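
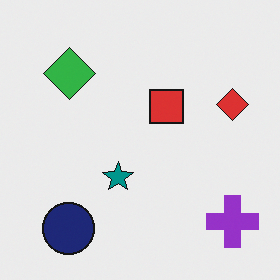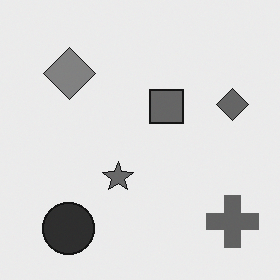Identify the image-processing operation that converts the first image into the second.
The image was converted to grayscale.

All color is removed — every shape is now a shade of grey.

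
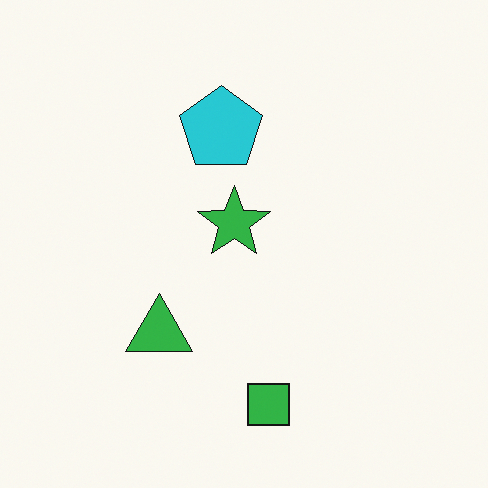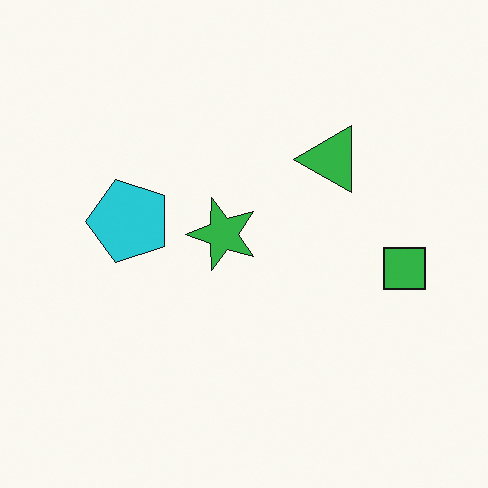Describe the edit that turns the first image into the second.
This is the original image transposed (reflected across the top-left ↔ bottom-right diagonal).

Shapes have swapped their row and column positions — what was in the top-right is now in the bottom-left — a diagonal reflection.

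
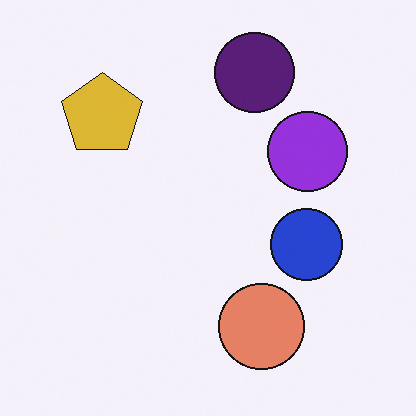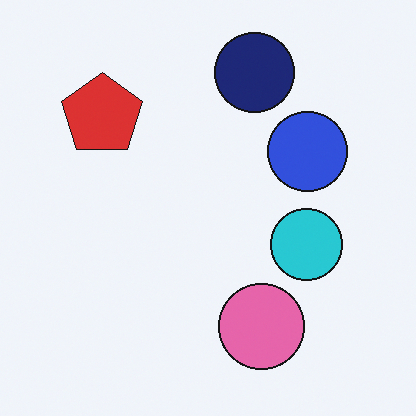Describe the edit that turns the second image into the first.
The transformation is: hue-shifted slightly.

Every shape's color has rotated by the same amount around the hue wheel — a uniform hue shift.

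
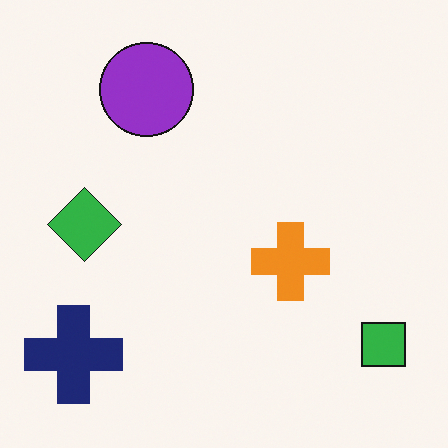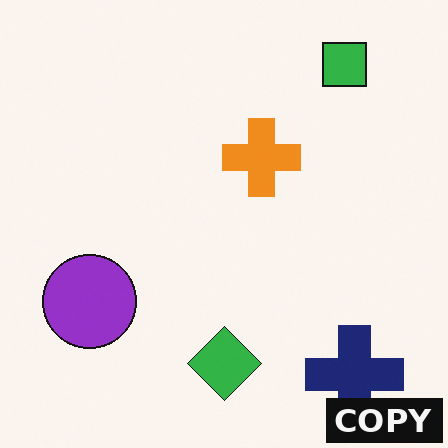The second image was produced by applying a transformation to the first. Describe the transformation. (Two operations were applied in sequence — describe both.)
This is the original image rotated 90° counter-clockwise, then watermarked with the text "COPY" in the lower-right corner.

The navy cross sits in the bottom-left of the first image and the bottom-right of the second — consistent with a whole-image 90° counter-clockwise rotation. A dark label reading "COPY" appears in the lower-right corner.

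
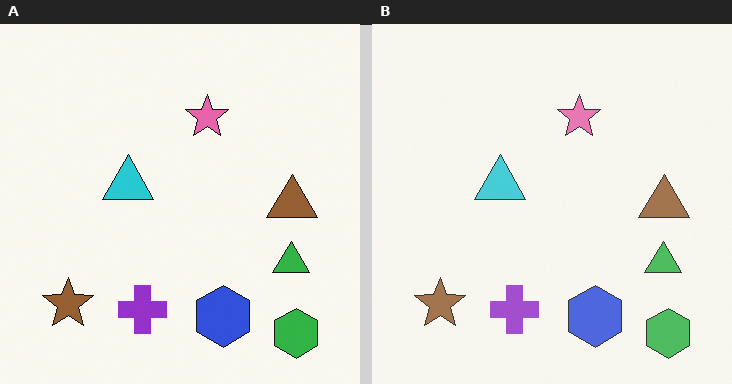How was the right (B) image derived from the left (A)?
Given slightly reduced contrast.

Tones are pushed toward mid-grey across the whole image — a global contrast change.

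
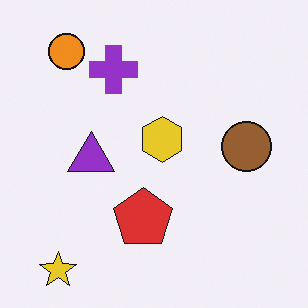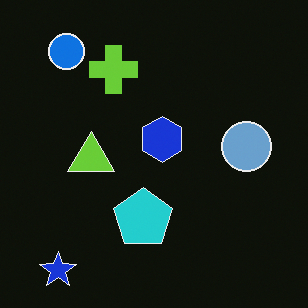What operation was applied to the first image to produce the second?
Color-inverted (negative).

The light background has become dark and every shape's color is its complement — a photographic negative.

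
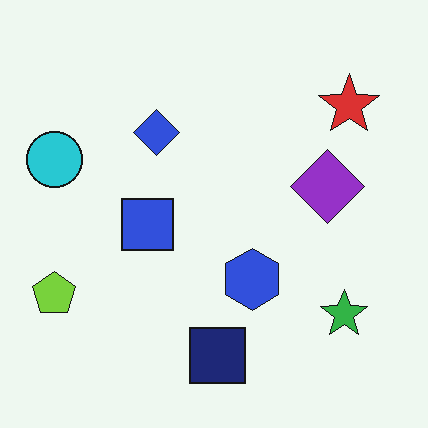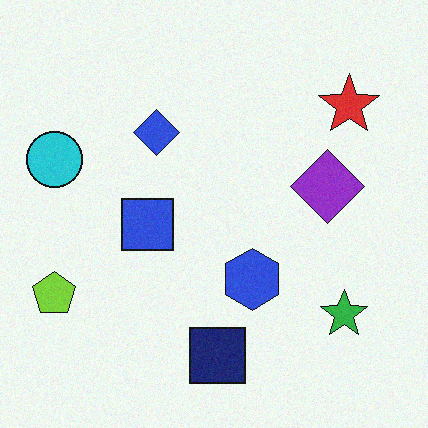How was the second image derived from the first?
Degraded with light additive noise.

Random speckle covers the whole image, including the flat background.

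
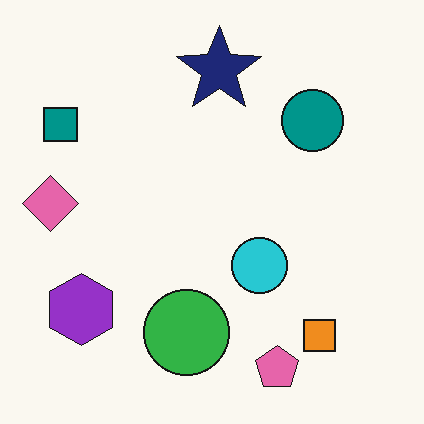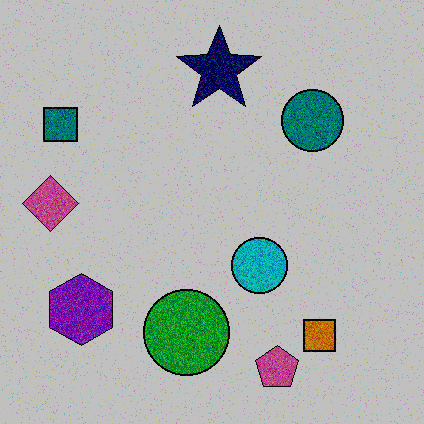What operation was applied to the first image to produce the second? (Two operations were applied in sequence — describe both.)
The transformation is: degraded with visible gaussian noise, then heavily posterized to just a handful of flat colors.

Random speckle covers the whole image, including the flat background. Each flat color has snapped to a coarser quantized level — most visibly, the near-white background has dropped to a flat grey.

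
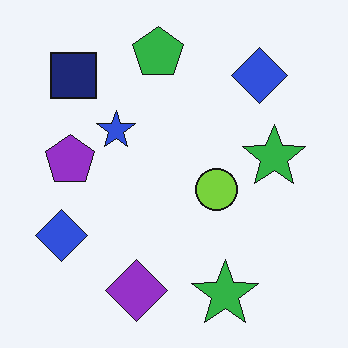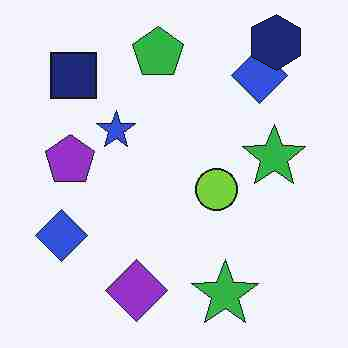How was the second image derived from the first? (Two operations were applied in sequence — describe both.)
The transformation is: heavily JPEG-compressed with obvious blocking artifacts, then overlaid with an additional navy hexagon.

Blocky 8×8 compression artifacts appear around shape edges and the flat background shows ringing — characteristic JPEG degradation. A navy hexagon appears in the second image that is absent from the first.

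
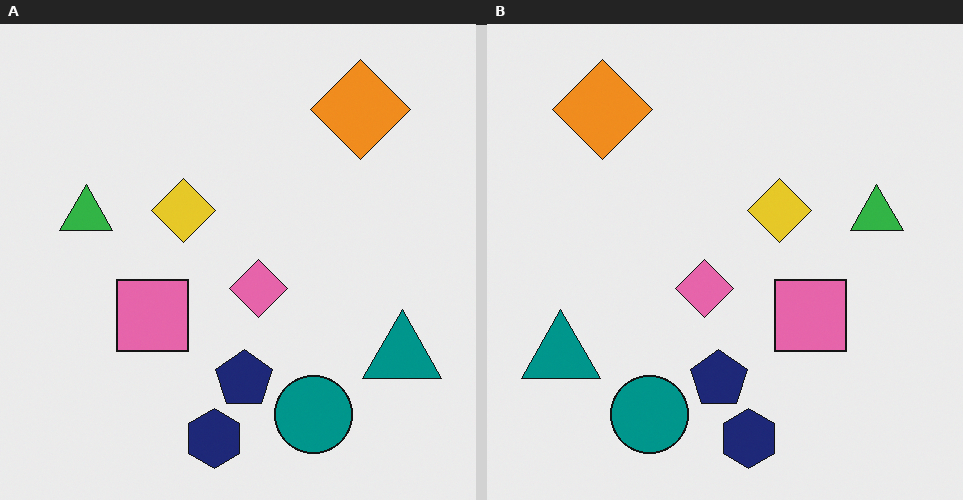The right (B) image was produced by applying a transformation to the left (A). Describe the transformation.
The right (B) image is the left (A) flipped horizontally (left ↔ right).

The teal triangle is in the bottom-right of the left (A) image and the bottom-left of the right (B) — shapes on opposite sides of the vertical midline have swapped in a mirror flip.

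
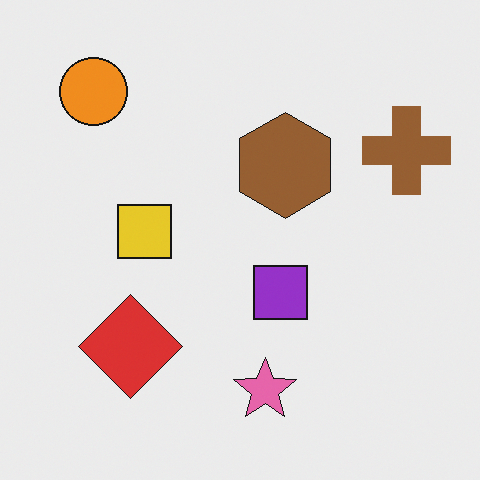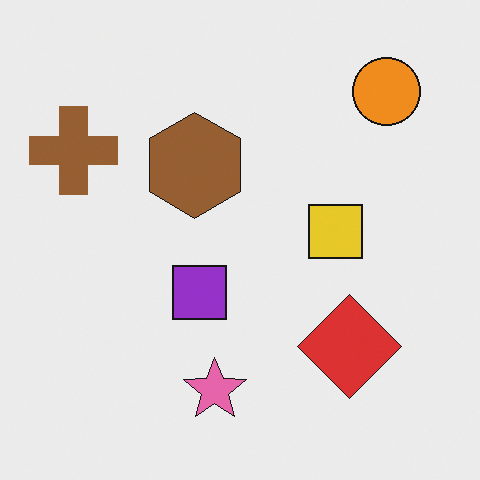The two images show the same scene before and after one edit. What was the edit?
It was flipped horizontally (left ↔ right).

The brown cross is in the top-right of the first image and the top-left of the second — shapes on opposite sides of the vertical midline have swapped in a mirror flip.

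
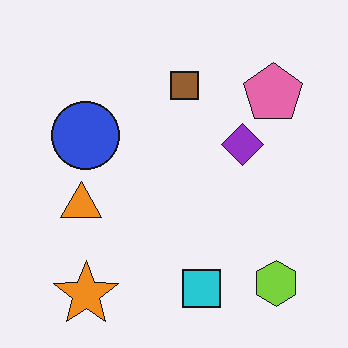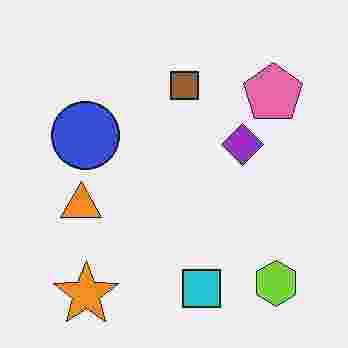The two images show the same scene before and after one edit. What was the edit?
The image was heavily JPEG-compressed with obvious blocking artifacts.

Blocky 8×8 compression artifacts appear around shape edges and the flat background shows ringing — characteristic JPEG degradation.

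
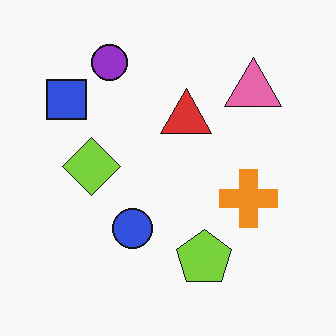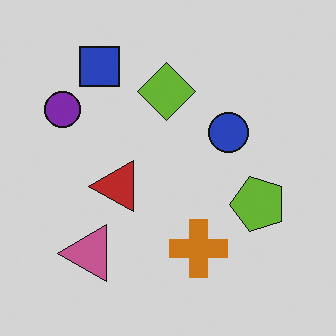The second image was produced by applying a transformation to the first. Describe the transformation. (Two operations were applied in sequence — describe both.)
The transformation is: darkened a little, then transposed (reflected across the top-left ↔ bottom-right diagonal).

Every pixel — background and shapes alike — is uniformly darkened. Shapes have swapped their row and column positions — what was in the top-right is now in the bottom-left — a diagonal reflection.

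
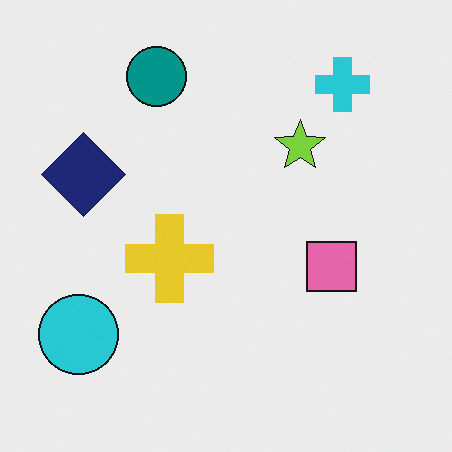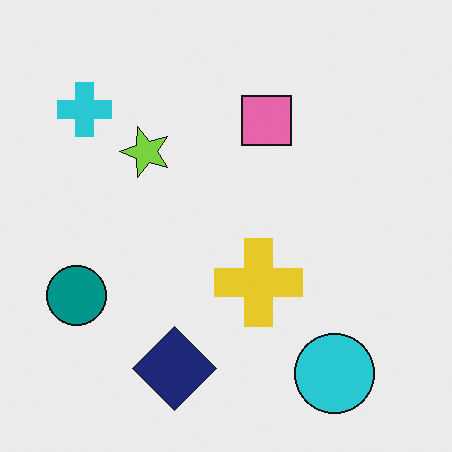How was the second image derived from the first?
The transformation is: rotated 90° counter-clockwise.

The cyan cross sits in the top-right of the first image and the top-left of the second — consistent with a whole-image 90° counter-clockwise rotation.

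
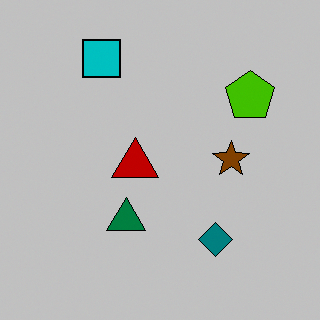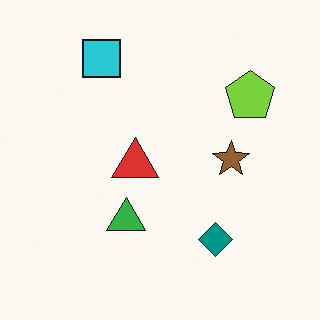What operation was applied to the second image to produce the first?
The transformation is: heavily posterized to just a handful of flat colors.

Each flat color has snapped to a coarser quantized level — most visibly, the near-white background has dropped to a flat grey.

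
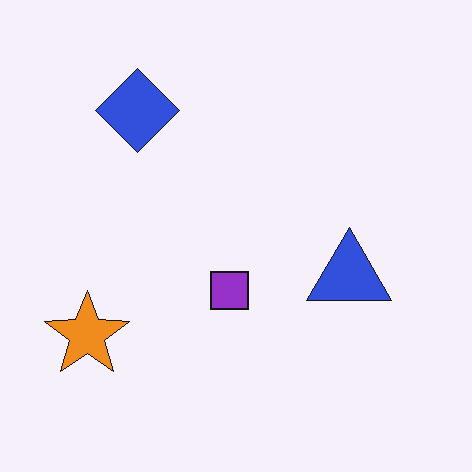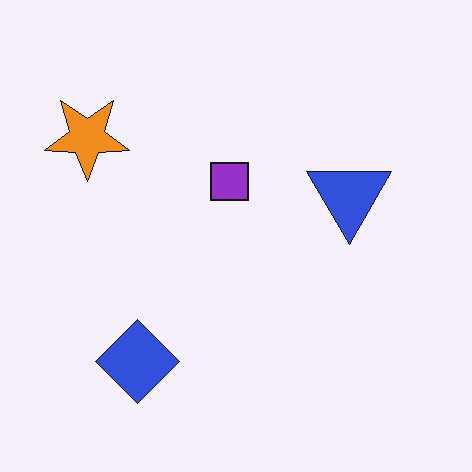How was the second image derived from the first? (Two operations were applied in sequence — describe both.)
It was flipped vertically (top ↔ bottom), then given moderate JPEG compression.

The blue diamond is in the top-left of the first image and the bottom-left of the second — shapes on opposite sides of the horizontal midline have swapped in a mirror flip. Blocky 8×8 compression artifacts appear around shape edges and the flat background shows ringing — characteristic JPEG degradation.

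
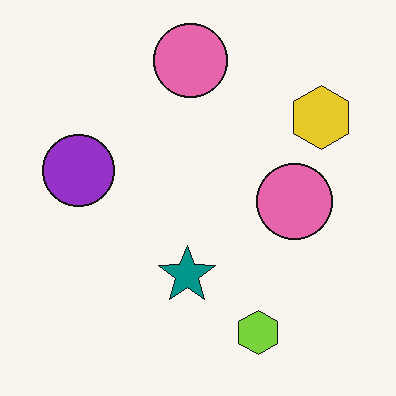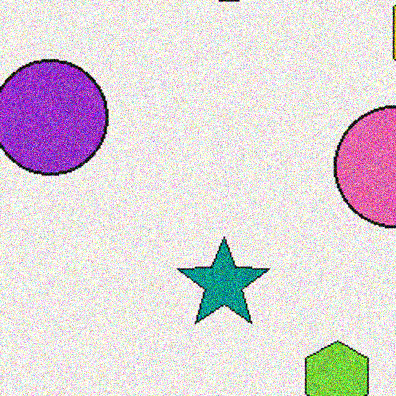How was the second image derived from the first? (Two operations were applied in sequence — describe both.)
The second image is the first cropped to a modestly smaller region and rescaled, then degraded with strong gaussian noise.

The visible shapes are larger and the field of view is narrower; shapes near the original edges may be partly or wholly outside the frame — a crop-and-rescale. Random speckle covers the whole image, including the flat background.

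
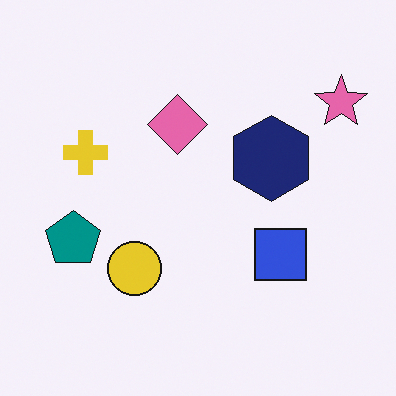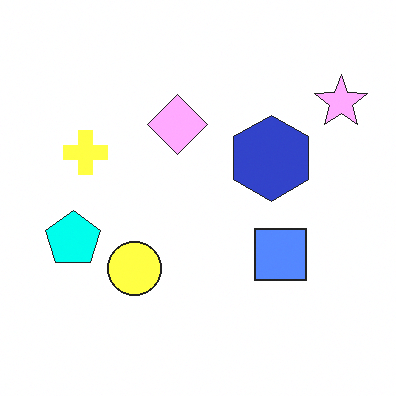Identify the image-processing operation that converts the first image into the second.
The second image is the first brightened a lot.

Every pixel — background and shapes alike — is uniformly brightened.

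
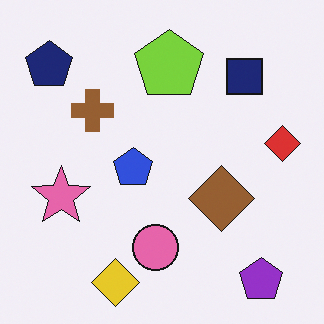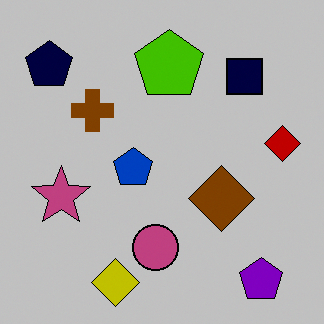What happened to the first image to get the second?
Aggressively posterized.

Each flat color has snapped to a coarser quantized level — most visibly, the near-white background has dropped to a flat grey.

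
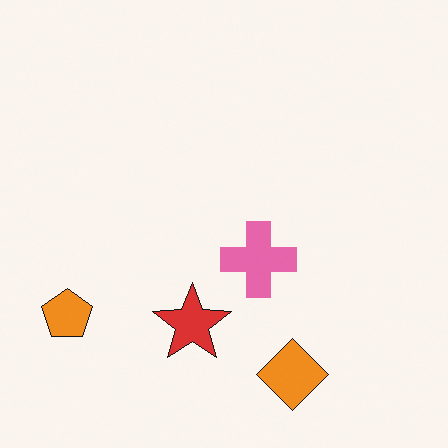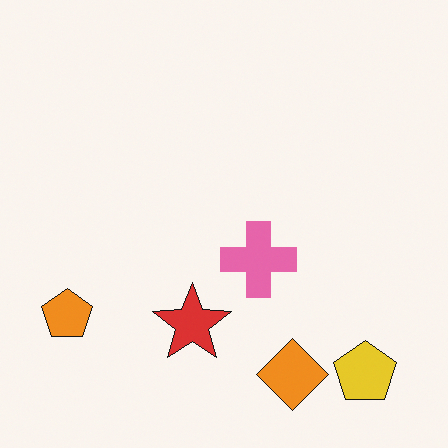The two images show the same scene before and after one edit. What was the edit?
This is the original image overlaid with an additional yellow pentagon.

A yellow pentagon appears in the second image that is absent from the first.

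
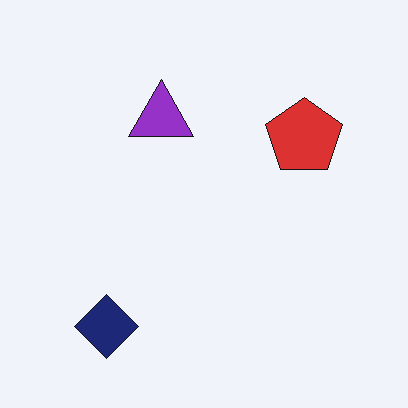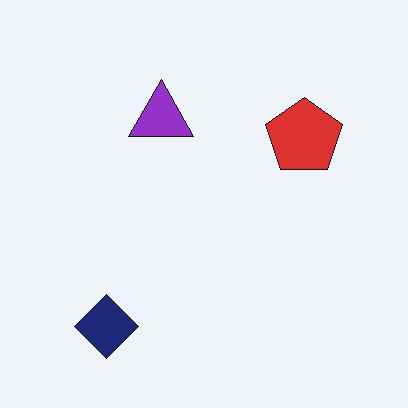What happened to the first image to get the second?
The image was JPEG-compressed with visible artifacts.

Blocky 8×8 compression artifacts appear around shape edges and the flat background shows ringing — characteristic JPEG degradation.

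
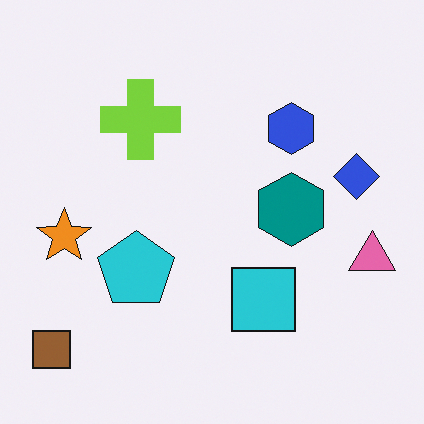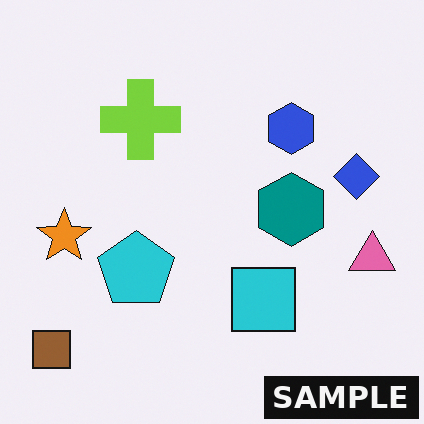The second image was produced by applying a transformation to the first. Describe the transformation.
This is the original image watermarked with the text "SAMPLE" in the lower-right corner.

A dark label reading "SAMPLE" appears in the lower-right corner.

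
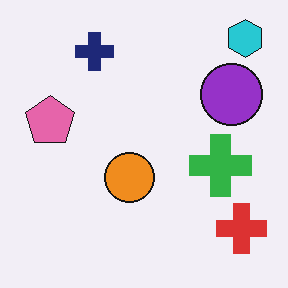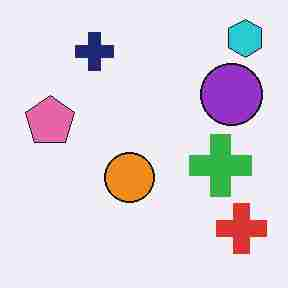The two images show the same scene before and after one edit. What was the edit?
This is the original image heavily JPEG-compressed with obvious blocking artifacts.

Blocky 8×8 compression artifacts appear around shape edges and the flat background shows ringing — characteristic JPEG degradation.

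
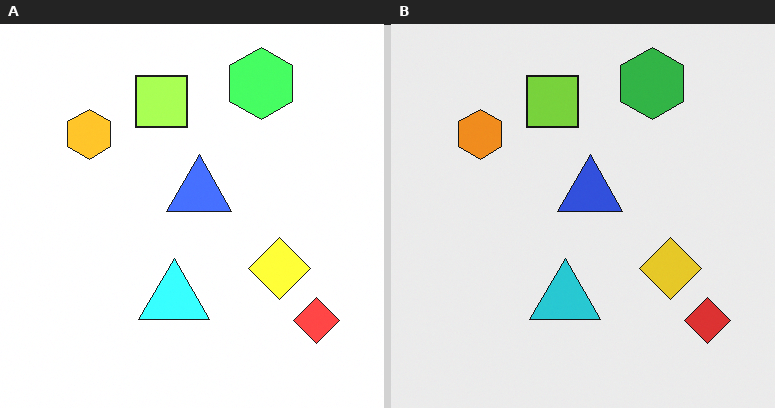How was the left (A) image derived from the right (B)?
It was brightened a lot.

Every pixel — background and shapes alike — is uniformly brightened.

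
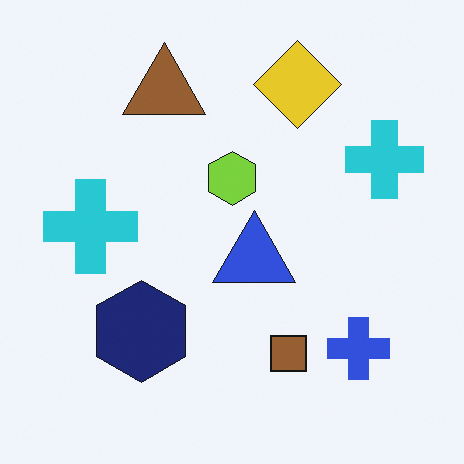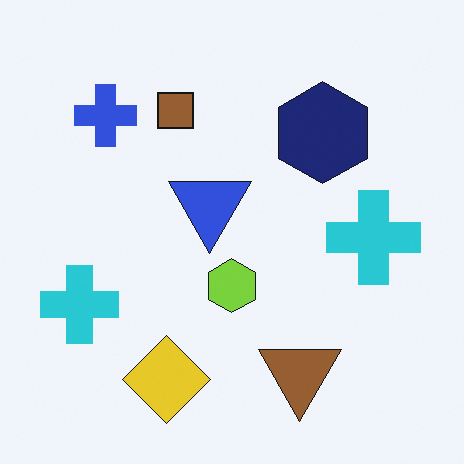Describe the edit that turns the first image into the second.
The image was rotated 180°.

The blue cross sits in the bottom-right of the first image and the top-left of the second — consistent with a whole-image 180° rotation.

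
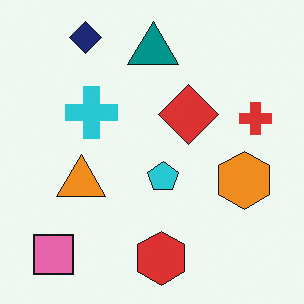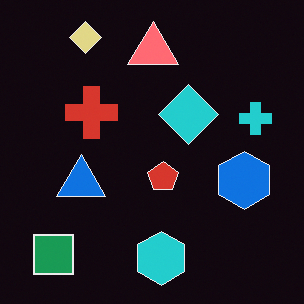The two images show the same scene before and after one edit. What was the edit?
Color-inverted (negative).

The light background has become dark and every shape's color is its complement — a photographic negative.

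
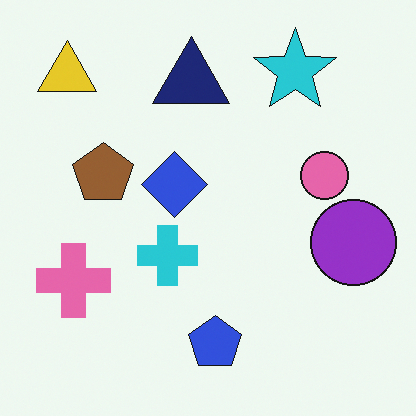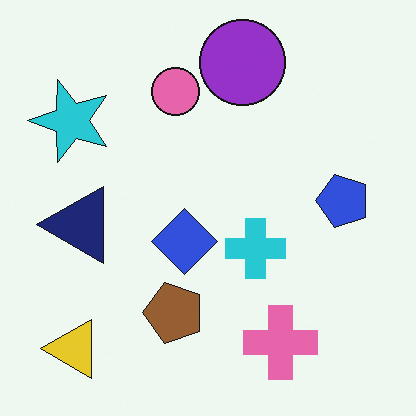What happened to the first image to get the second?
The transformation is: rotated 90° counter-clockwise.

The yellow triangle sits in the top-left of the first image and the bottom-left of the second — consistent with a whole-image 90° counter-clockwise rotation.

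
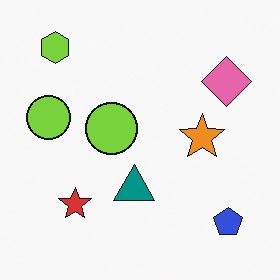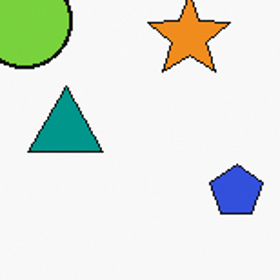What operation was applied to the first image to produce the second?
This is the original image cropped to a noticeably smaller region and rescaled.

The visible shapes are larger and the field of view is narrower; shapes near the original edges may be partly or wholly outside the frame — a crop-and-rescale.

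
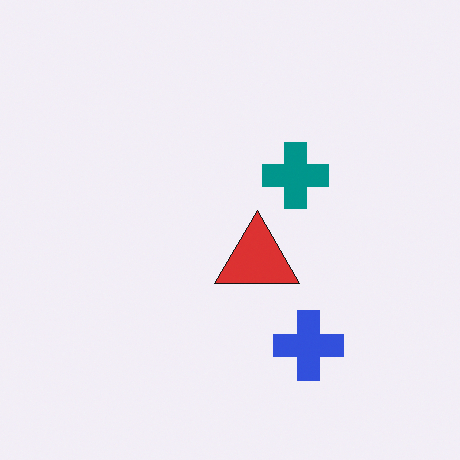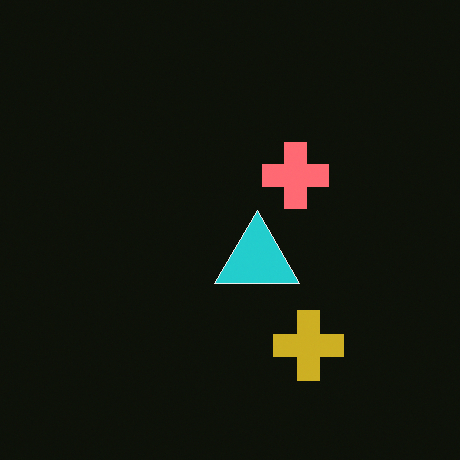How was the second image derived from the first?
It was color-inverted (negative).

The light background has become dark and every shape's color is its complement — a photographic negative.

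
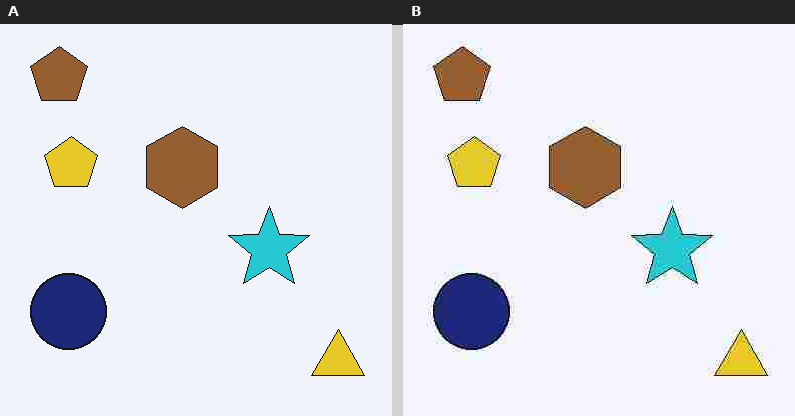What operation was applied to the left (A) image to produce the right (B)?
The image was heavily JPEG-compressed with obvious blocking artifacts.

Blocky 8×8 compression artifacts appear around shape edges and the flat background shows ringing — characteristic JPEG degradation.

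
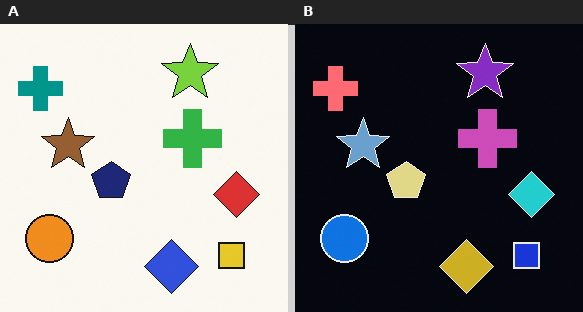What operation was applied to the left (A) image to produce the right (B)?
Color-inverted (negative).

The light background has become dark and every shape's color is its complement — a photographic negative.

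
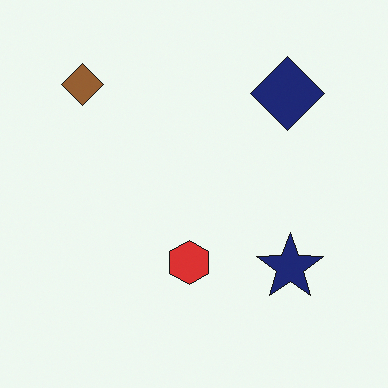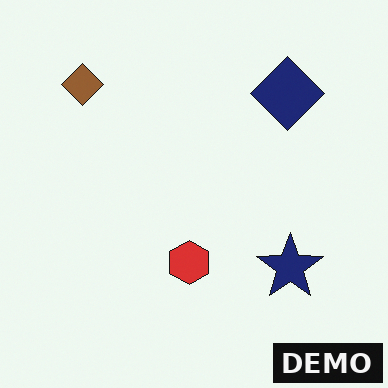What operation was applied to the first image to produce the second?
Watermarked with the text "DEMO" in the lower-right corner.

A dark label reading "DEMO" appears in the lower-right corner.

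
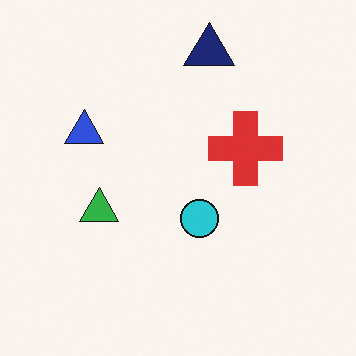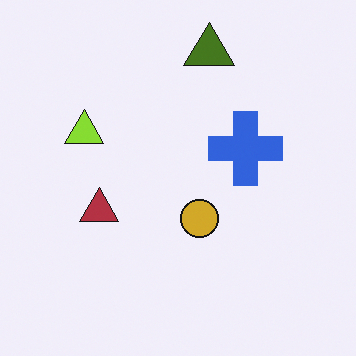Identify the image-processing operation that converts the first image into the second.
Hue-shifted by a large amount.

Every shape's color has rotated by the same amount around the hue wheel — a uniform hue shift.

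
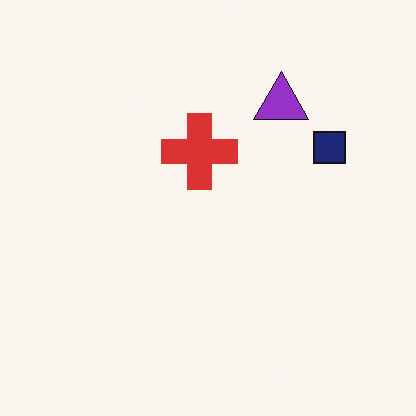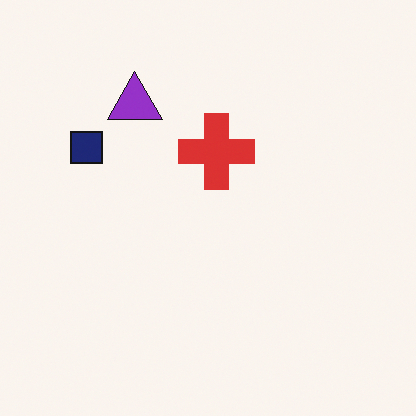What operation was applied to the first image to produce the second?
Flipped horizontally (left ↔ right).

The navy square is in the right of the first image and the left of the second — shapes on opposite sides of the vertical midline have swapped in a mirror flip.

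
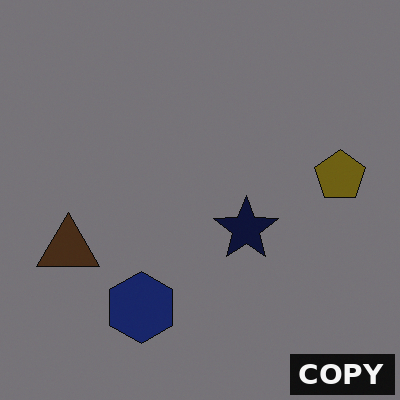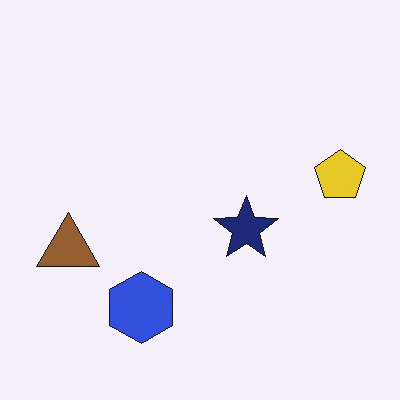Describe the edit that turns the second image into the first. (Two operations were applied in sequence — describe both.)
It was substantially darkened, then watermarked with the text "COPY" in the lower-right corner.

Every pixel — background and shapes alike — is uniformly darkened. A dark label reading "COPY" appears in the lower-right corner.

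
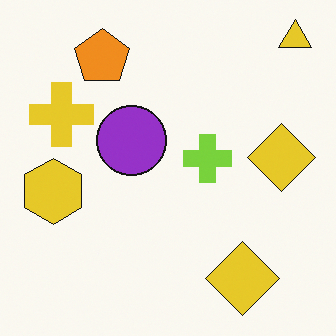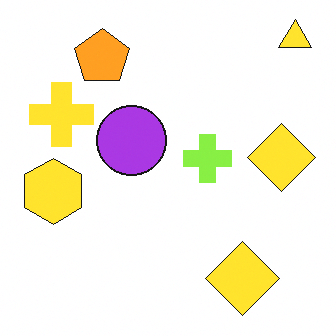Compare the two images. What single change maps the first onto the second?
This is the original image slightly brightened.

Every pixel — background and shapes alike — is uniformly brightened.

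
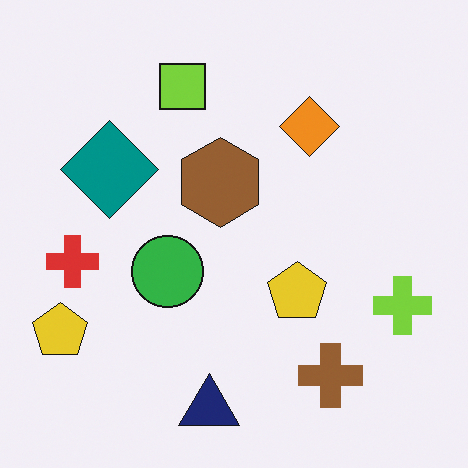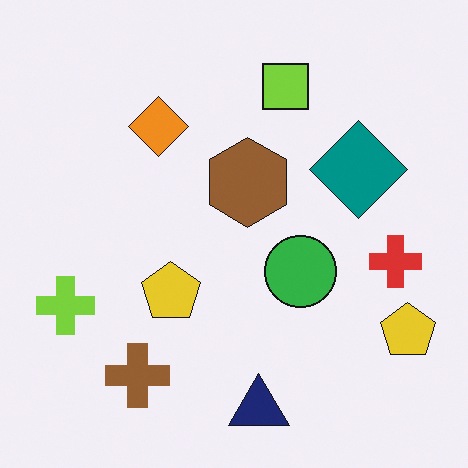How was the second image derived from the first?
The image was flipped horizontally (left ↔ right).

The lime cross is in the right of the first image and the left of the second — shapes on opposite sides of the vertical midline have swapped in a mirror flip.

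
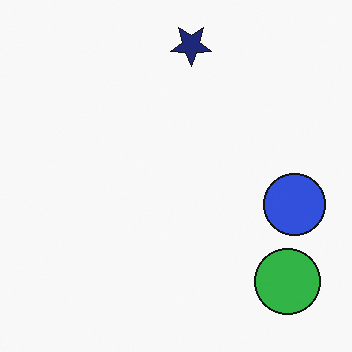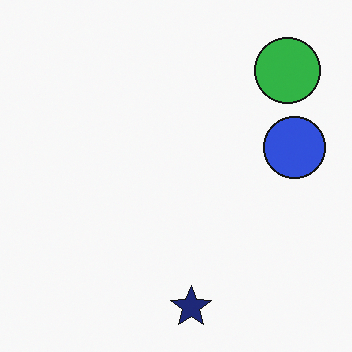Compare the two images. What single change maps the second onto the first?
The transformation is: flipped vertically (top ↔ bottom).

The navy star is in the bottom of the second image and the top of the first — shapes on opposite sides of the horizontal midline have swapped in a mirror flip.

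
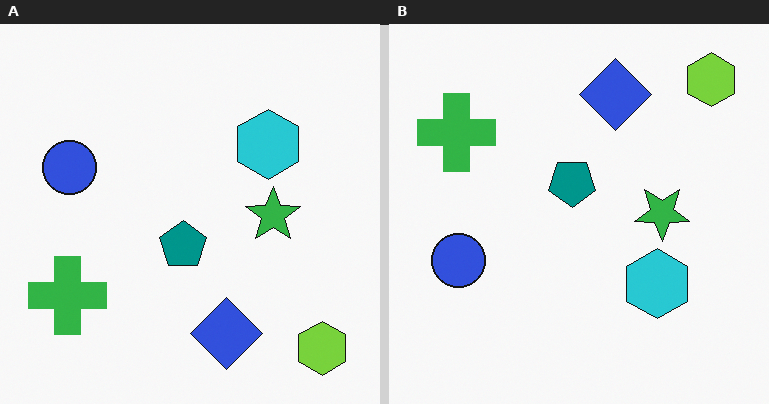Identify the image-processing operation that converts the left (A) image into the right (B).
Flipped vertically (top ↔ bottom).

The lime hexagon is in the bottom-right of the left (A) image and the top-right of the right (B) — shapes on opposite sides of the horizontal midline have swapped in a mirror flip.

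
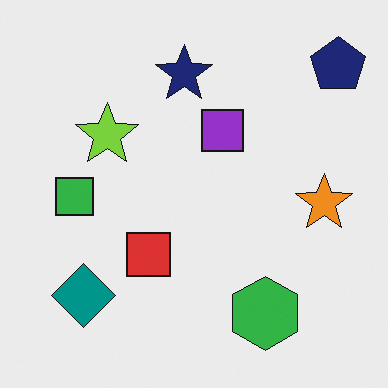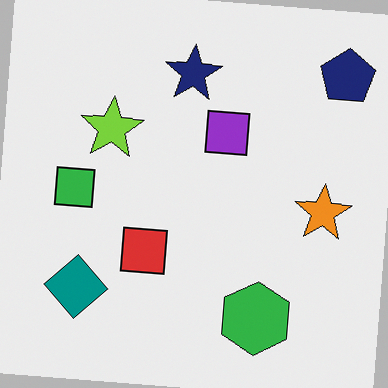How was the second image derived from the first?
The second image is the first rotated clockwise by a slight angle.

Every shape is tilted by the same angle and the image corners show triangular fill wedges — a whole-image rotation by a non-right angle.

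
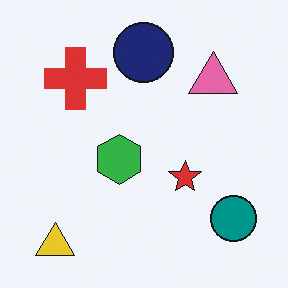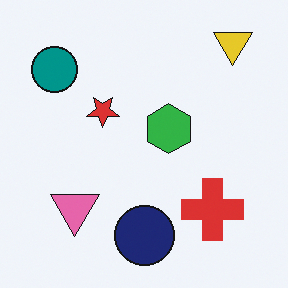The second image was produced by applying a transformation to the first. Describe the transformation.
This is the original image rotated 180°.

The yellow triangle sits in the bottom-left of the first image and the top-right of the second — consistent with a whole-image 180° rotation.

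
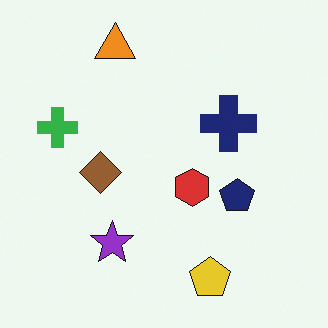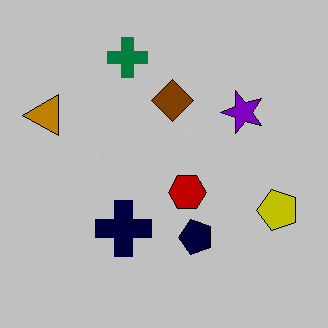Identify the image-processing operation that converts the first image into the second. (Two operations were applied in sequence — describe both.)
This is the original image aggressively posterized, then transposed (reflected across the top-left ↔ bottom-right diagonal).

Each flat color has snapped to a coarser quantized level — most visibly, the near-white background has dropped to a flat grey. Shapes have swapped their row and column positions — what was in the top-right is now in the bottom-left — a diagonal reflection.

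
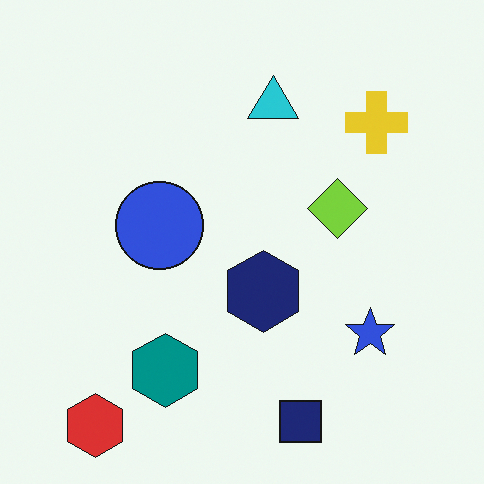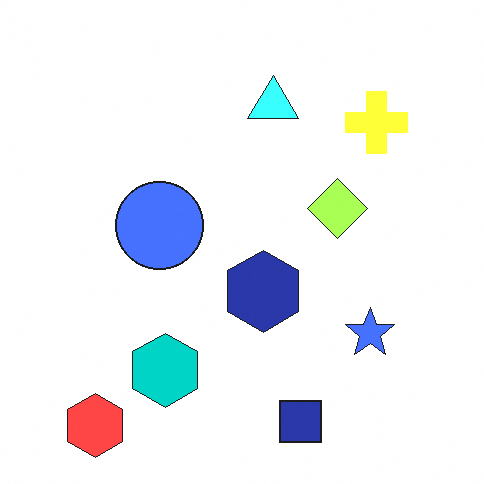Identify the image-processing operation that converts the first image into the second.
The image was brightened a lot.

Every pixel — background and shapes alike — is uniformly brightened.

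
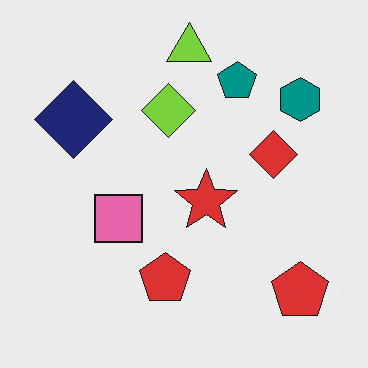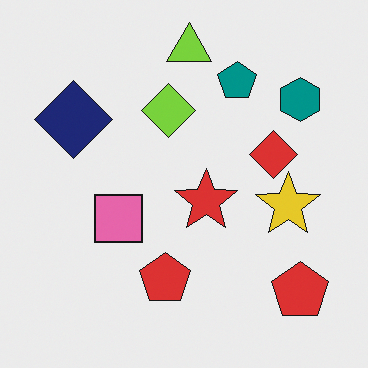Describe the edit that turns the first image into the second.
The transformation is: overlaid with an additional yellow star.

A yellow star appears in the second image that is absent from the first.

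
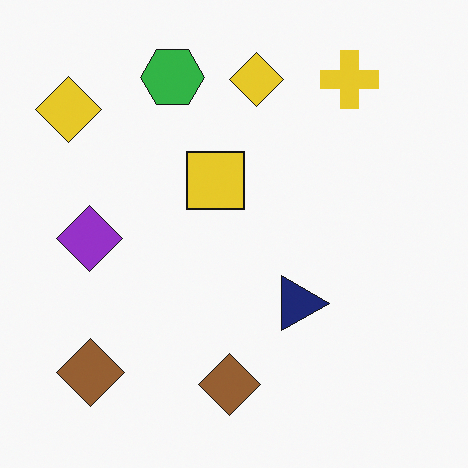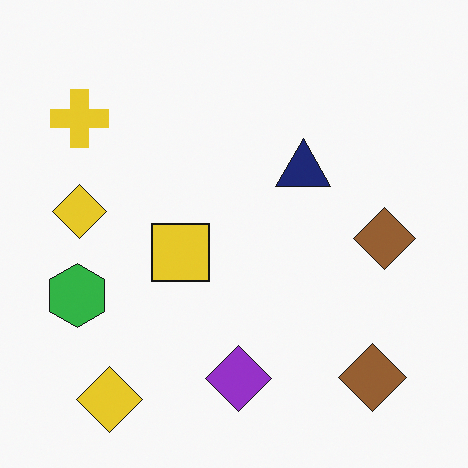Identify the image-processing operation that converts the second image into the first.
This is the original image rotated 90° clockwise.

The yellow cross sits in the top-left of the second image and the top-right of the first — consistent with a whole-image 90° clockwise rotation.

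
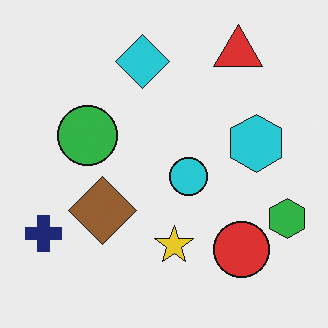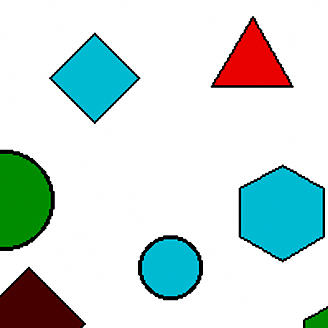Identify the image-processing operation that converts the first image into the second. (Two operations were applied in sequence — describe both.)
The image was cropped to a noticeably smaller region and rescaled, then boosted in contrast.

The visible shapes are larger and the field of view is narrower; shapes near the original edges may be partly or wholly outside the frame — a crop-and-rescale. Tones are pushed away from mid-grey across the whole image — a global contrast change.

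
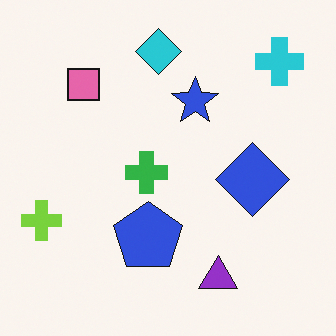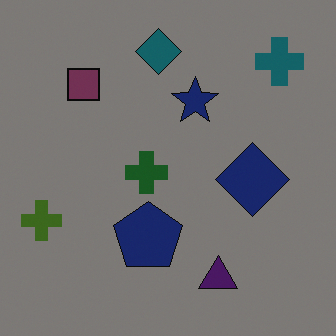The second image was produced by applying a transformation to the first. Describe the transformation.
It was substantially darkened.

Every pixel — background and shapes alike — is uniformly darkened.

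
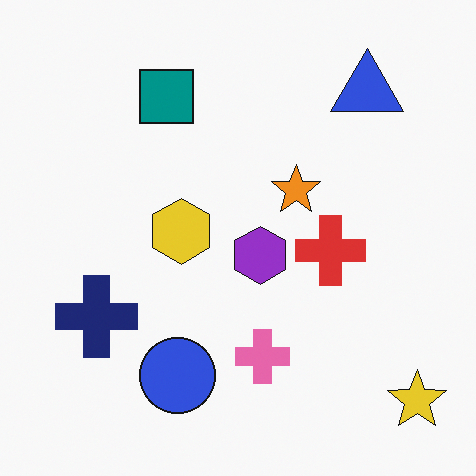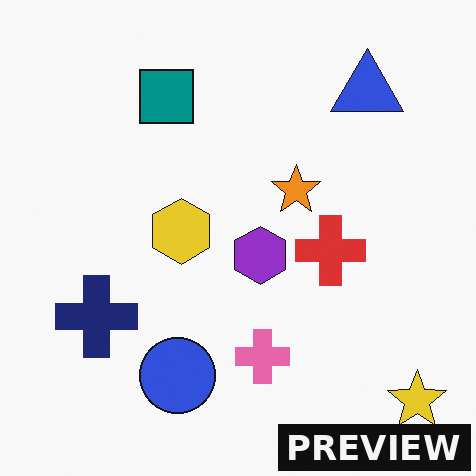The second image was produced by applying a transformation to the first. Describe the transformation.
Watermarked with the text "PREVIEW" in the lower-right corner.

A dark label reading "PREVIEW" appears in the lower-right corner.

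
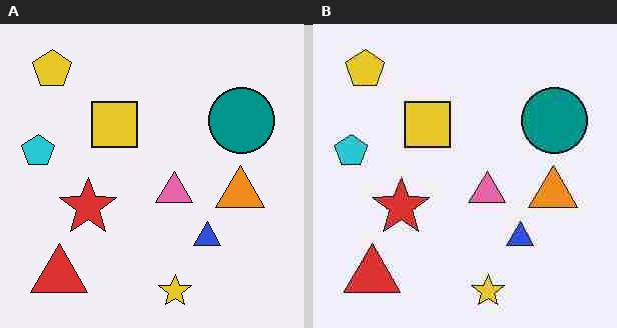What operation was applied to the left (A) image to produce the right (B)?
This is the original image heavily JPEG-compressed with obvious blocking artifacts.

Blocky 8×8 compression artifacts appear around shape edges and the flat background shows ringing — characteristic JPEG degradation.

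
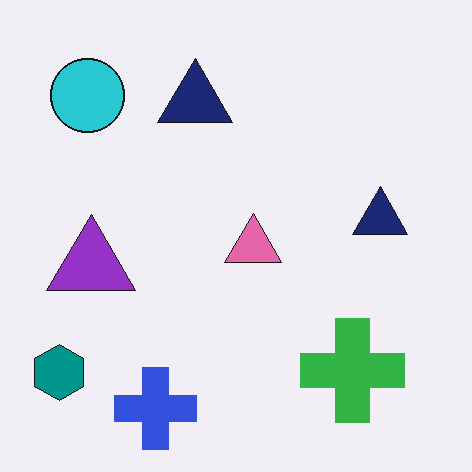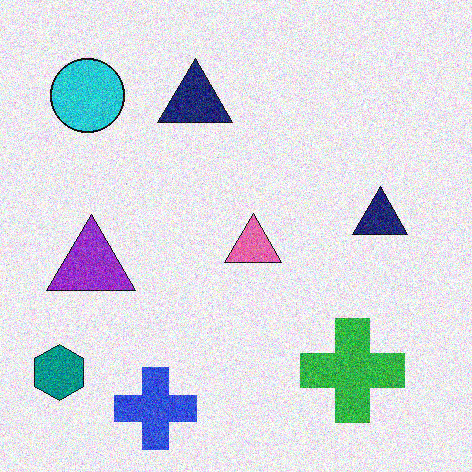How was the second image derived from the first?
The transformation is: degraded with visible gaussian noise.

Random speckle covers the whole image, including the flat background.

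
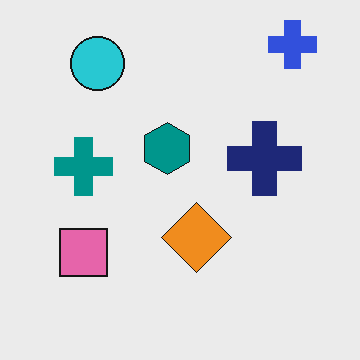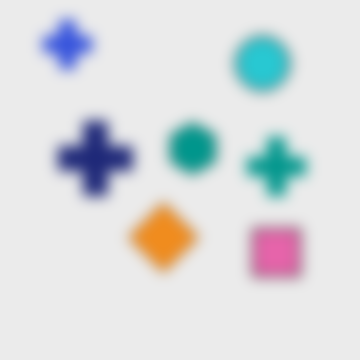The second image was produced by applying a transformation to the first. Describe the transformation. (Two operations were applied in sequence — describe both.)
The second image is the first heavily blurred, then flipped horizontally (left ↔ right).

Shape edges and outlines are uniformly softened across the whole image. The blue cross is in the top-right of the first image and the top-left of the second — shapes on opposite sides of the vertical midline have swapped in a mirror flip.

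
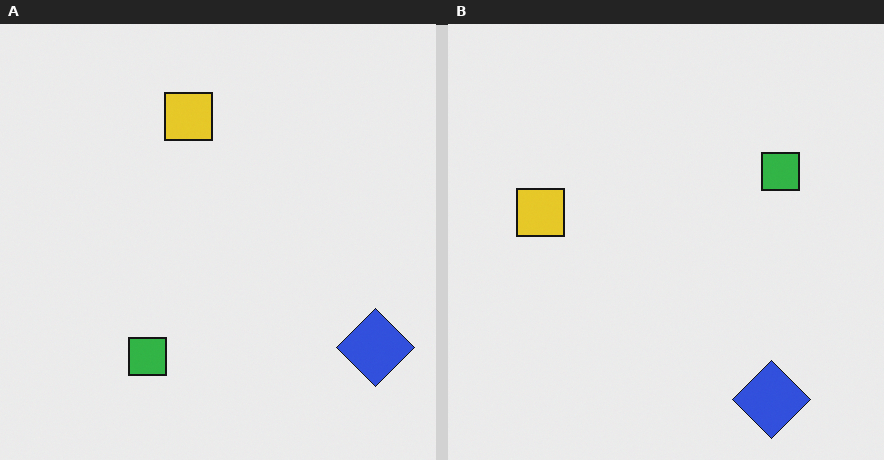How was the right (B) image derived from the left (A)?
Transposed (reflected across the top-left ↔ bottom-right diagonal).

Shapes have swapped their row and column positions — what was in the top-right is now in the bottom-left — a diagonal reflection.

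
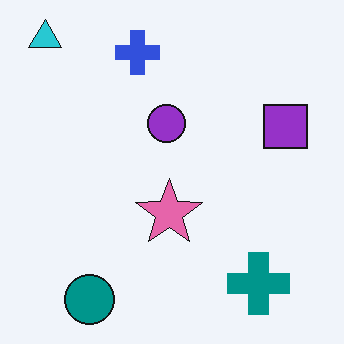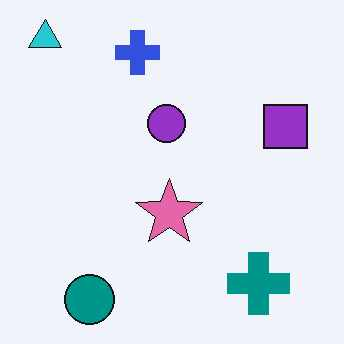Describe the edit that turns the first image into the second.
The transformation is: given moderate JPEG compression.

Blocky 8×8 compression artifacts appear around shape edges and the flat background shows ringing — characteristic JPEG degradation.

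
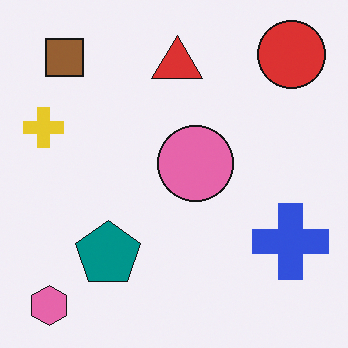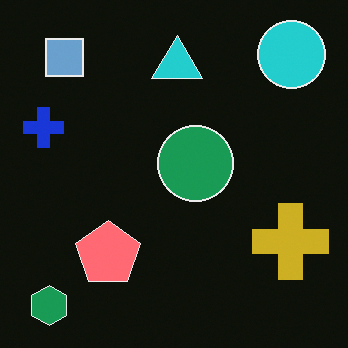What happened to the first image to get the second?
The image was color-inverted (negative).

The light background has become dark and every shape's color is its complement — a photographic negative.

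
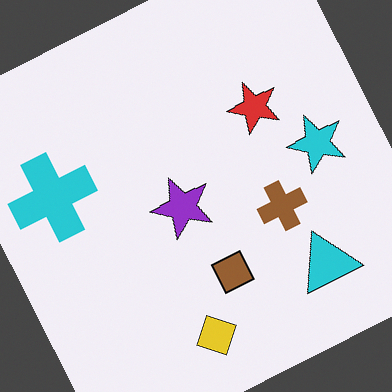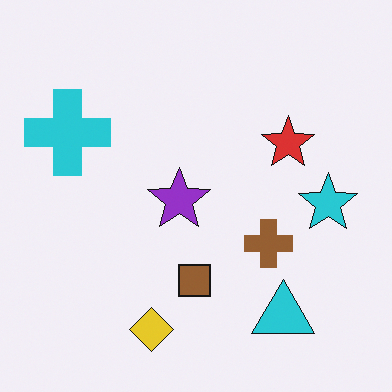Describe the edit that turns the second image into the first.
The first image is the second rotated counter-clockwise by a clearly visible amount.

Every shape is tilted by the same angle and the image corners show triangular fill wedges — a whole-image rotation by a non-right angle.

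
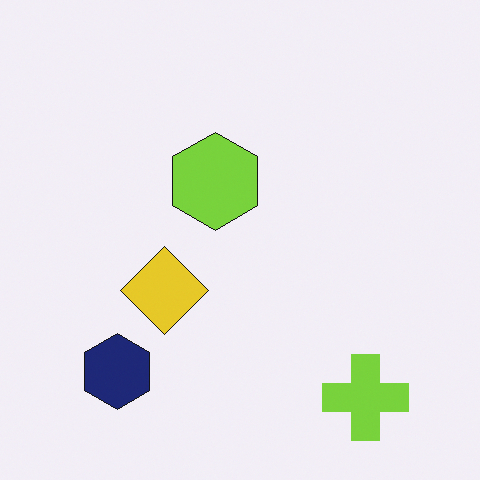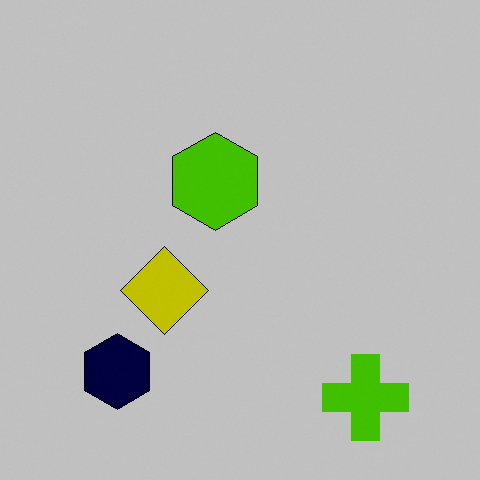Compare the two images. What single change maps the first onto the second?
The transformation is: heavily posterized to just a handful of flat colors.

Each flat color has snapped to a coarser quantized level — most visibly, the near-white background has dropped to a flat grey.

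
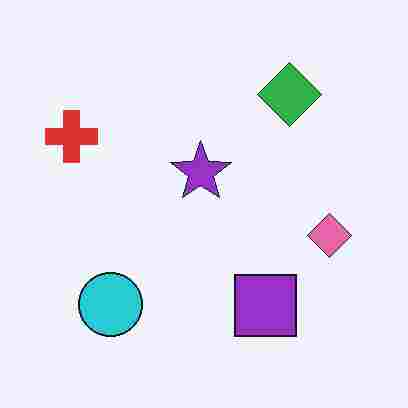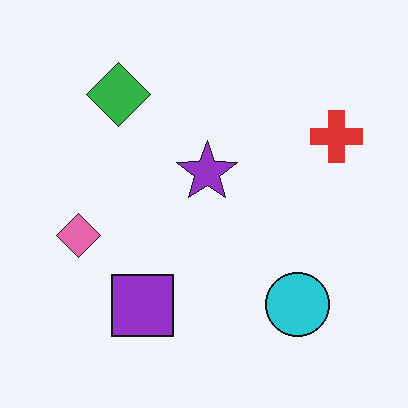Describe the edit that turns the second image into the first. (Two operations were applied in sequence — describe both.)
Flipped horizontally (left ↔ right), then heavily JPEG-compressed with obvious blocking artifacts.

The red cross is in the right of the second image and the left of the first — shapes on opposite sides of the vertical midline have swapped in a mirror flip. Blocky 8×8 compression artifacts appear around shape edges and the flat background shows ringing — characteristic JPEG degradation.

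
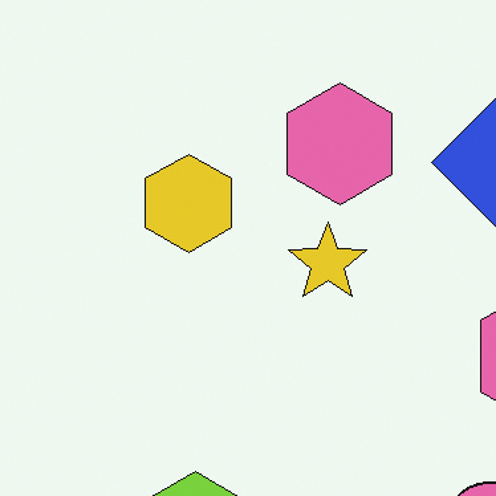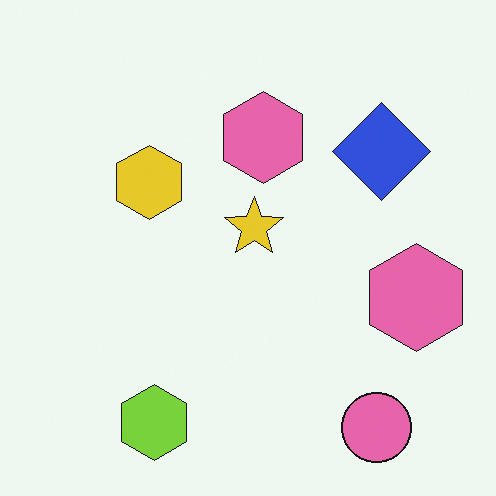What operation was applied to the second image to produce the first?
The first image is the second cropped to a modestly smaller region and rescaled.

The visible shapes are larger and the field of view is narrower; shapes near the original edges may be partly or wholly outside the frame — a crop-and-rescale.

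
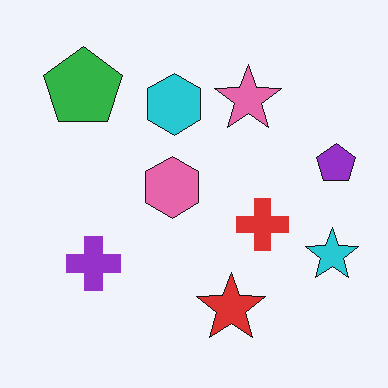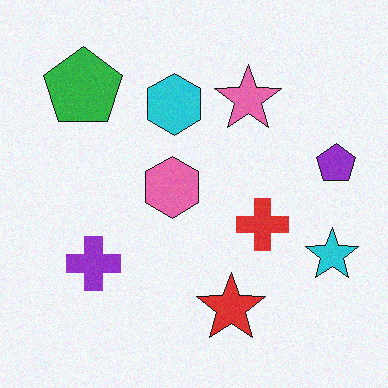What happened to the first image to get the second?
This is the original image degraded with a light layer of grain.

Random speckle covers the whole image, including the flat background.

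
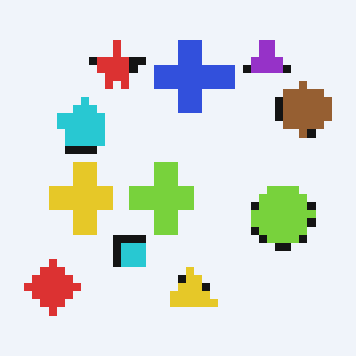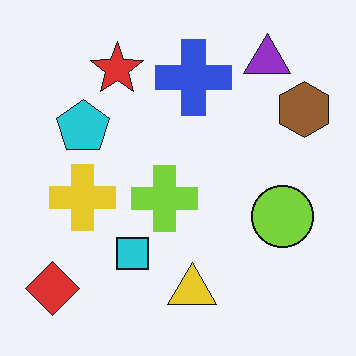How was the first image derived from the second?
The image was moderately pixelated.

Shapes are reduced to large square blocks; fine edges and outlines are lost — a downscale-then-upscale (mosaic) effect.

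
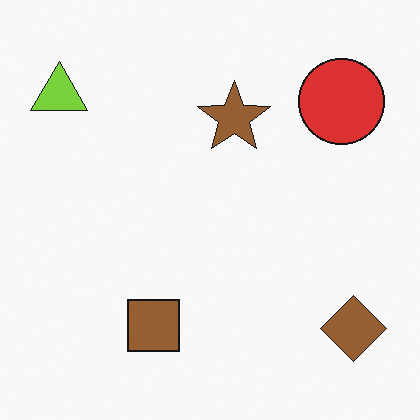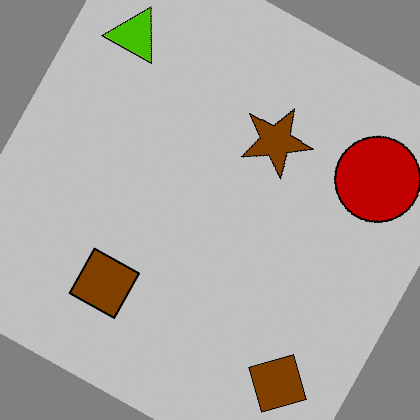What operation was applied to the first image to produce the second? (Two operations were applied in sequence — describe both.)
Rotated clockwise by a moderate amount, then aggressively posterized.

Every shape is tilted by the same angle and the image corners show triangular fill wedges — a whole-image rotation by a non-right angle. Each flat color has snapped to a coarser quantized level — most visibly, the near-white background has dropped to a flat grey.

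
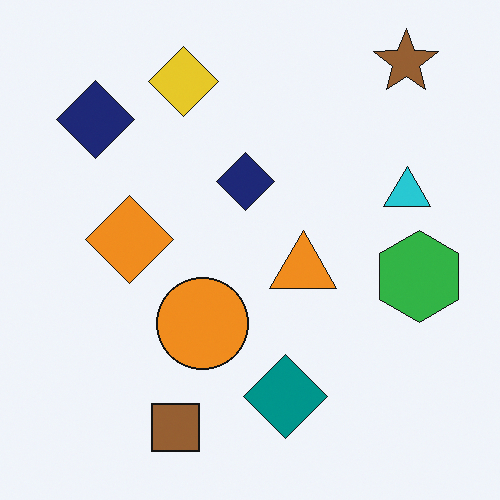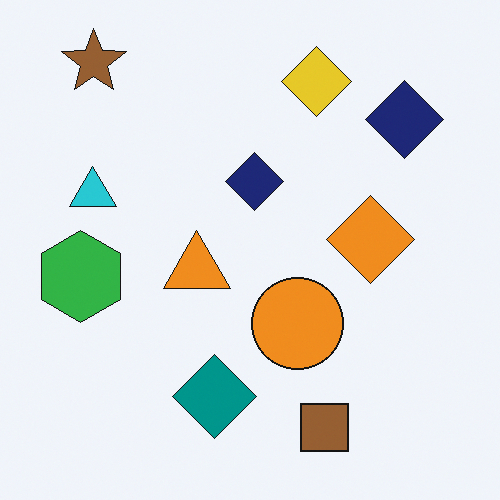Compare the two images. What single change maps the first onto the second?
It was flipped horizontally (left ↔ right).

The green hexagon is in the right of the first image and the left of the second — shapes on opposite sides of the vertical midline have swapped in a mirror flip.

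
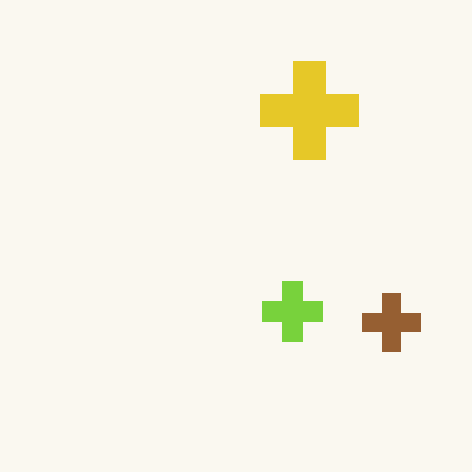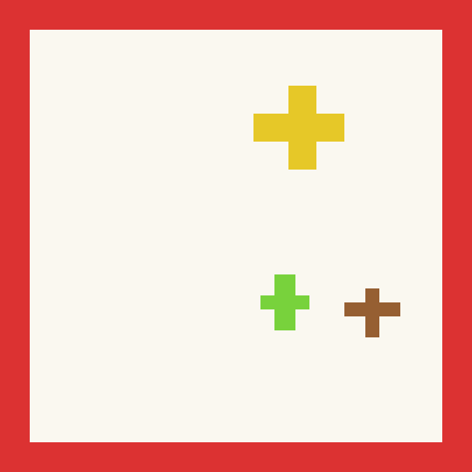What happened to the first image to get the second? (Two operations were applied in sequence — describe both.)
Moderately pixelated, then framed with a red border.

Shapes are reduced to large square blocks; fine edges and outlines are lost — a downscale-then-upscale (mosaic) effect. A solid red frame runs around the edge of the second image, with the content slightly shrunk inside it.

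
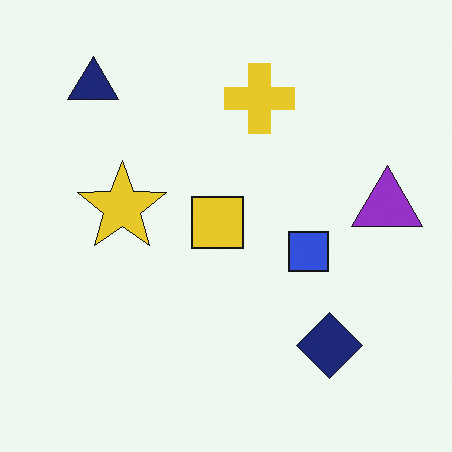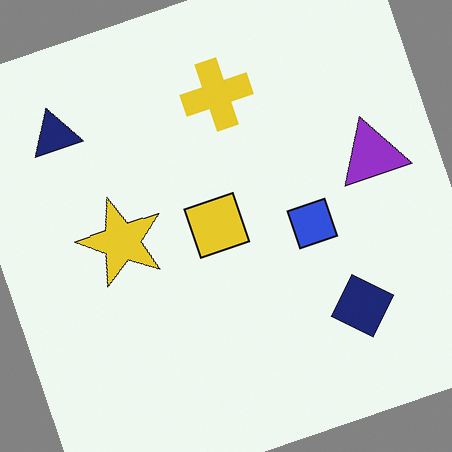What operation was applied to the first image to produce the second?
The second image is the first rotated counter-clockwise by a clearly visible amount.

Every shape is tilted by the same angle and the image corners show triangular fill wedges — a whole-image rotation by a non-right angle.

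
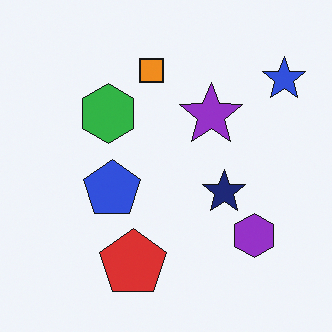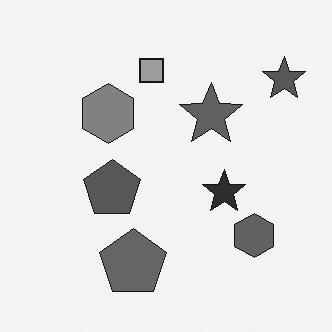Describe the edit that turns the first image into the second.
The second image is the first converted to grayscale.

All color is removed — every shape is now a shade of grey.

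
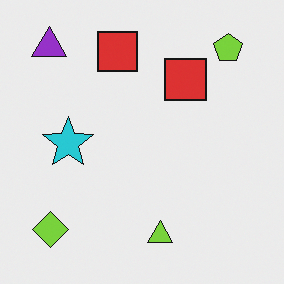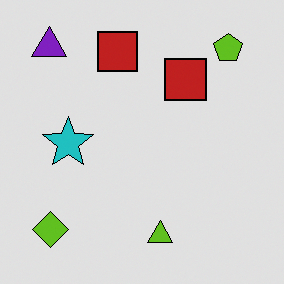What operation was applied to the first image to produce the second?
The second image is the first moderately posterized.

Each flat color has snapped to a coarser quantized level — most visibly, the near-white background has dropped to a flat grey.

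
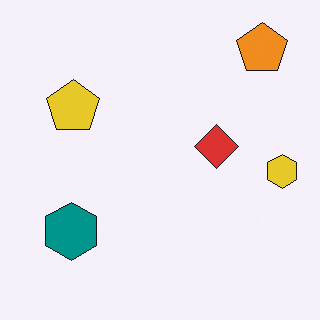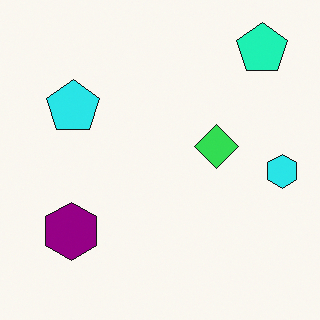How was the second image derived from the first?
It was hue-shifted by a moderate amount.

Every shape's color has rotated by the same amount around the hue wheel — a uniform hue shift.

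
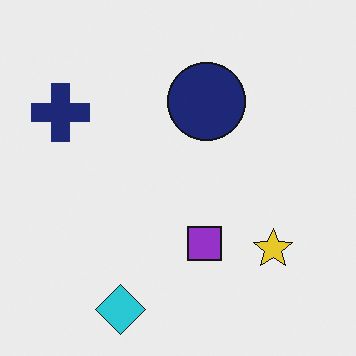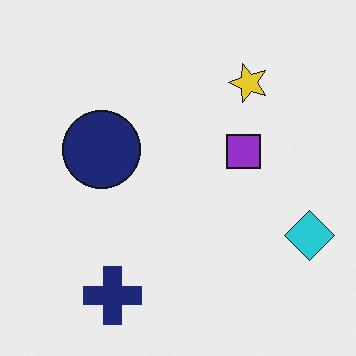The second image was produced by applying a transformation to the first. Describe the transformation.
Rotated 90° counter-clockwise.

The cyan diamond sits in the bottom of the first image and the right of the second — consistent with a whole-image 90° counter-clockwise rotation.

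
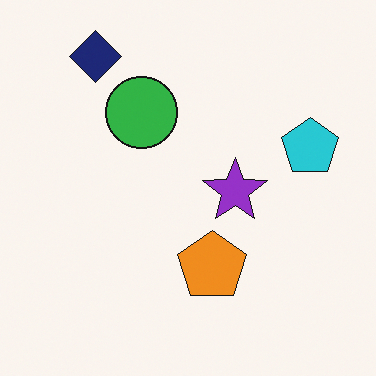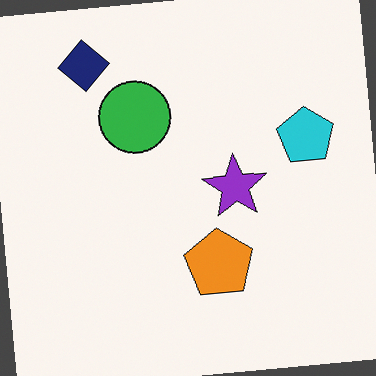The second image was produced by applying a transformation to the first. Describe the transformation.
The transformation is: rotated counter-clockwise by a small amount.

Every shape is tilted by the same angle and the image corners show triangular fill wedges — a whole-image rotation by a non-right angle.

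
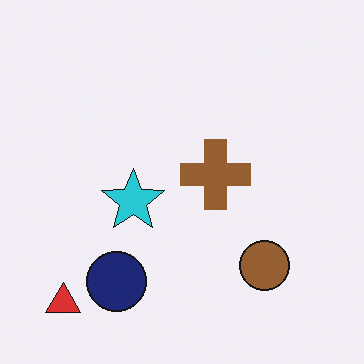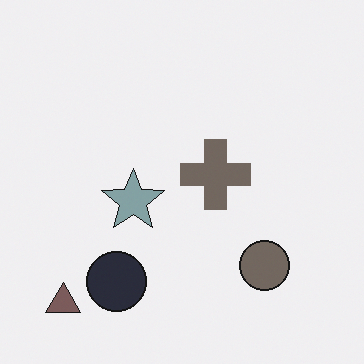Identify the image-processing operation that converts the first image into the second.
It was heavily desaturated.

All colors are more muted and greyish — a global saturation change.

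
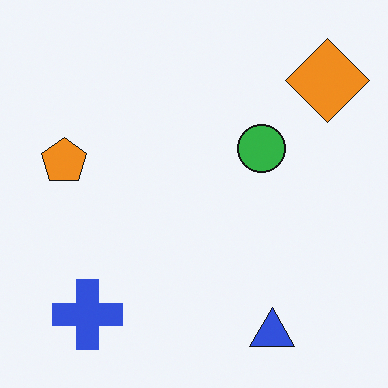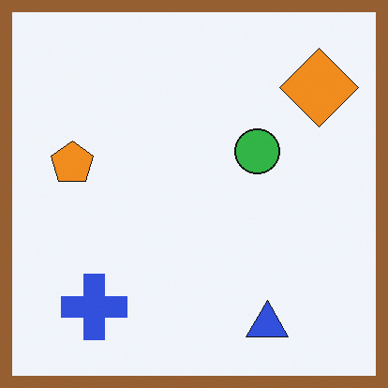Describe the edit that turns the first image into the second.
This is the original image framed with a brown border.

A solid brown frame runs around the edge of the second image, with the content slightly shrunk inside it.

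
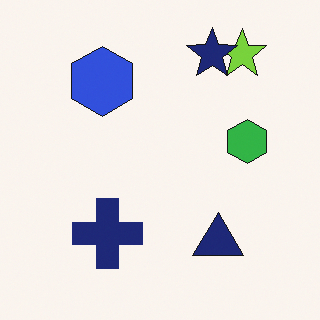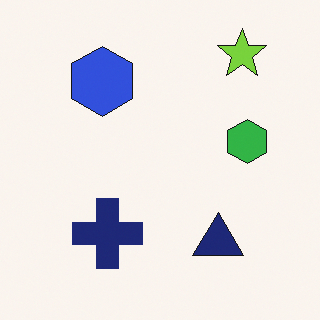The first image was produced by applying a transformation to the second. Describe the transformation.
It was overlaid with an additional navy star.

A navy star appears in the first image that is absent from the second.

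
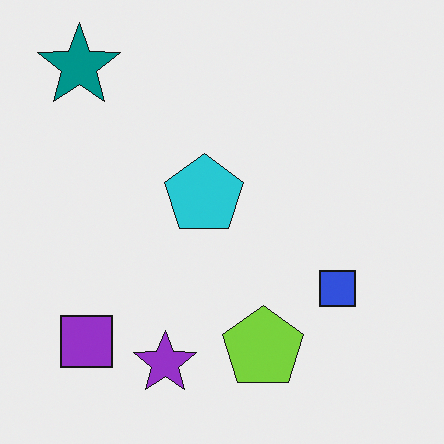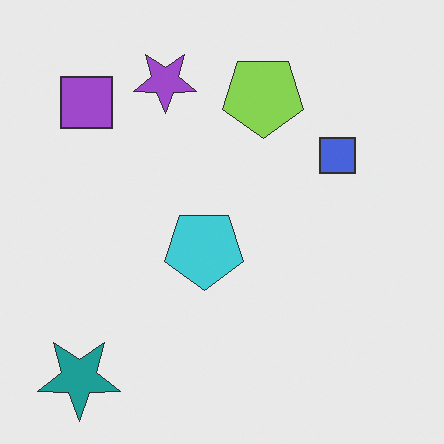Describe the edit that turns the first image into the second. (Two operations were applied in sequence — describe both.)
It was flipped vertically (top ↔ bottom), then given slightly reduced contrast.

The teal star is in the top-left of the first image and the bottom-left of the second — shapes on opposite sides of the horizontal midline have swapped in a mirror flip. Tones are pushed toward mid-grey across the whole image — a global contrast change.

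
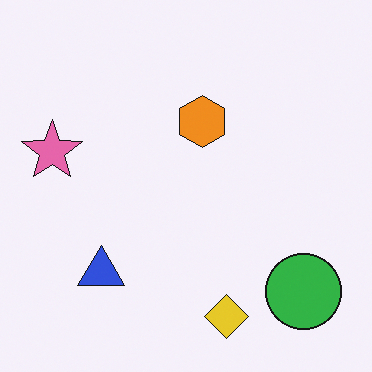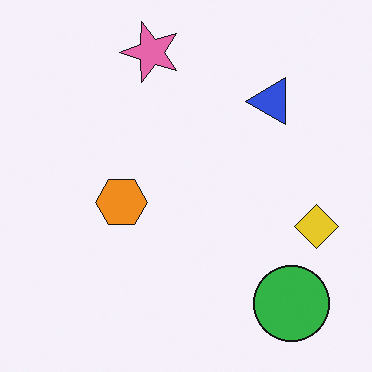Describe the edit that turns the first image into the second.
This is the original image transposed (reflected across the top-left ↔ bottom-right diagonal).

Shapes have swapped their row and column positions — what was in the top-right is now in the bottom-left — a diagonal reflection.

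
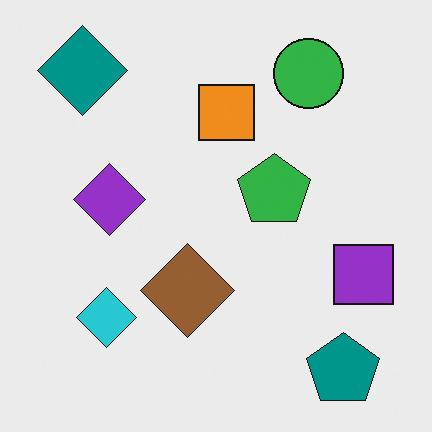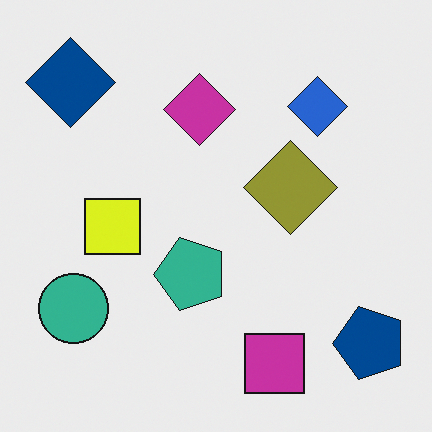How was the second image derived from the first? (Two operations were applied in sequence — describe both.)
It was transposed (reflected across the top-left ↔ bottom-right diagonal), then hue-shifted by a small amount.

Shapes have swapped their row and column positions — what was in the top-right is now in the bottom-left — a diagonal reflection. Every shape's color has rotated by the same amount around the hue wheel — a uniform hue shift.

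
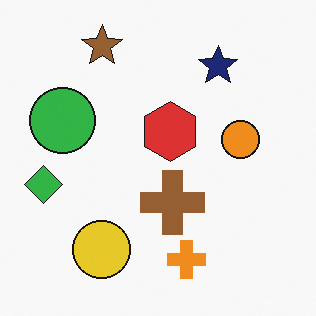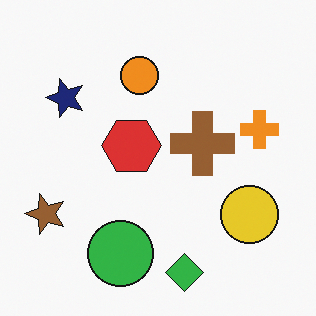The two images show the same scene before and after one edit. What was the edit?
Rotated 90° counter-clockwise.

The brown star sits in the top-left of the first image and the bottom-left of the second — consistent with a whole-image 90° counter-clockwise rotation.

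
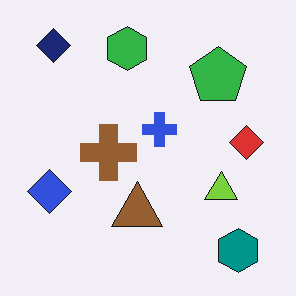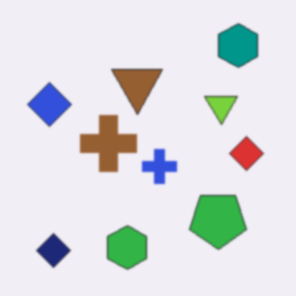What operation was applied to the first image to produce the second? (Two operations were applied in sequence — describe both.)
It was flipped vertically (top ↔ bottom), then slightly softened.

The navy diamond is in the top-left of the first image and the bottom-left of the second — shapes on opposite sides of the horizontal midline have swapped in a mirror flip. Shape edges and outlines are uniformly softened across the whole image.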